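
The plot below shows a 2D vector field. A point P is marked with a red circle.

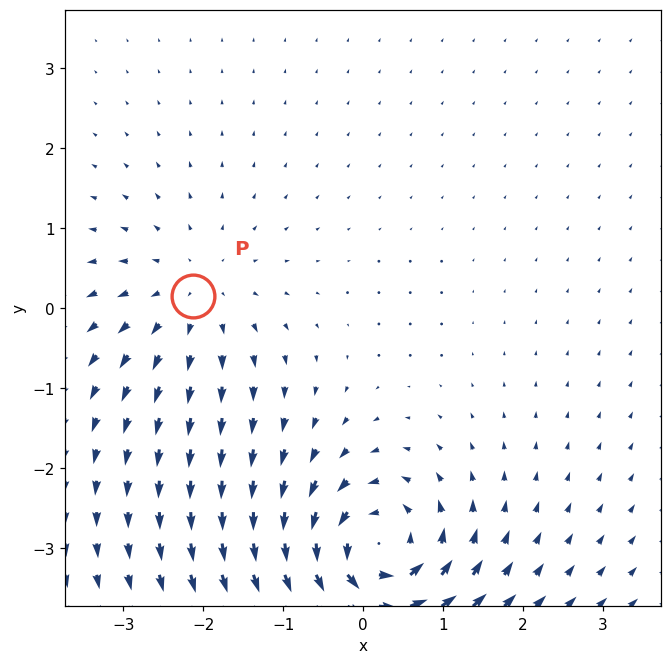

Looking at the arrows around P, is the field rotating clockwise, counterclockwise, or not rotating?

not rotating

Near P at (-2.1, 0.2) the arrows show no circulation. The curl there is ≈0.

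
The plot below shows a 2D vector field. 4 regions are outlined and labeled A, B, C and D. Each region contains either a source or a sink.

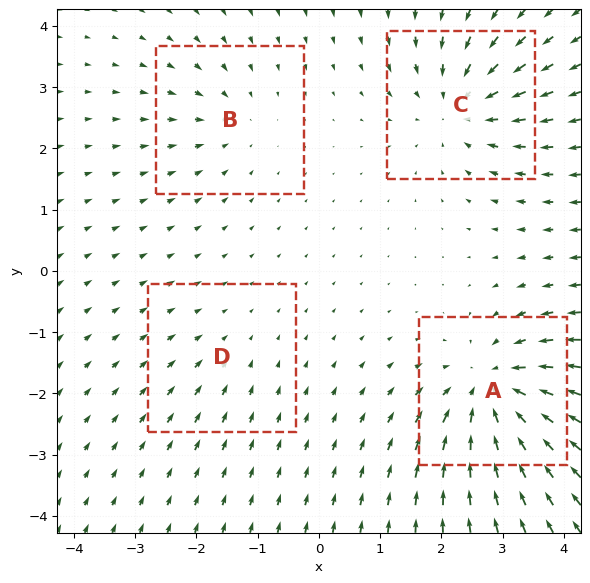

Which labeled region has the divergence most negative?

A

Divergence at each region's feature centre — A: about -8, B: about -3, C: about -6, D: about -2. Region A is most negative.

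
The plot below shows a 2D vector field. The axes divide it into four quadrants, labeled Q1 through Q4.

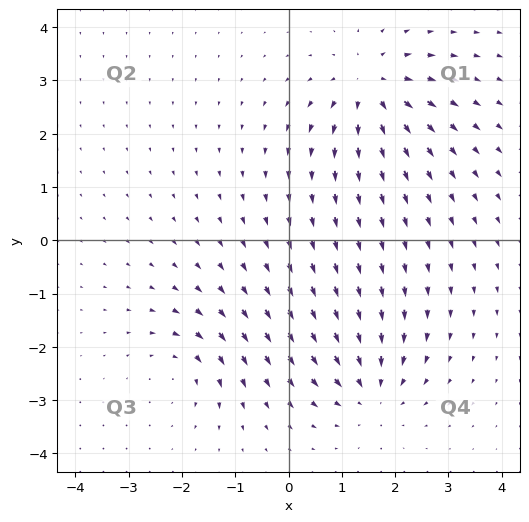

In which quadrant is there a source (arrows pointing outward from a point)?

The source sits at approximately (1.5, 2.9), which lies in quadrant Q1. The divergence there is about +6, positive as expected for a source.

Q1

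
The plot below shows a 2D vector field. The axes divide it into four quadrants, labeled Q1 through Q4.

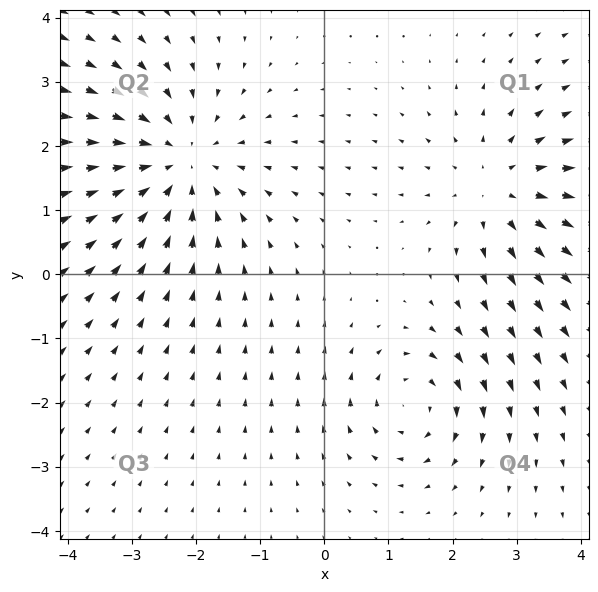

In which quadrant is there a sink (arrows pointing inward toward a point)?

The sink sits at approximately (-2.3, 1.7), which lies in quadrant Q2. The divergence there is about -4, negative as expected for a sink.

Q2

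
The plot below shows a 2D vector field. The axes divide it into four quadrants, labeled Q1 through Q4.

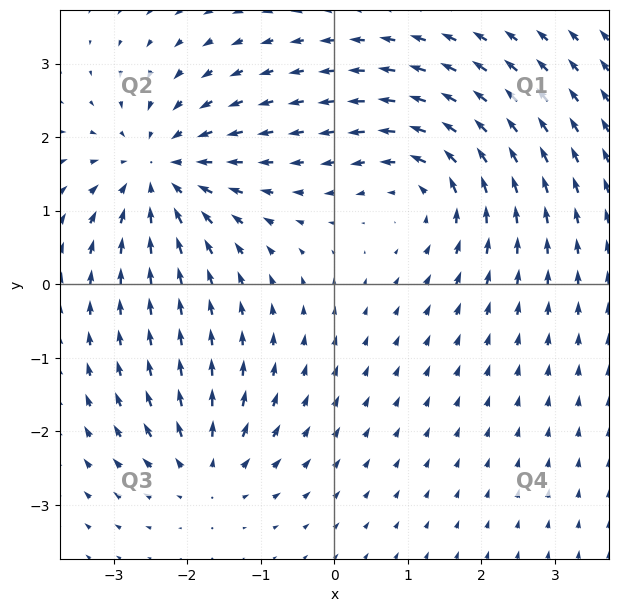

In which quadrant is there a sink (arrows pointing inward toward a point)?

The sink sits at approximately (-2.4, 1.5), which lies in quadrant Q2. The divergence there is about -5, negative as expected for a sink.

Q2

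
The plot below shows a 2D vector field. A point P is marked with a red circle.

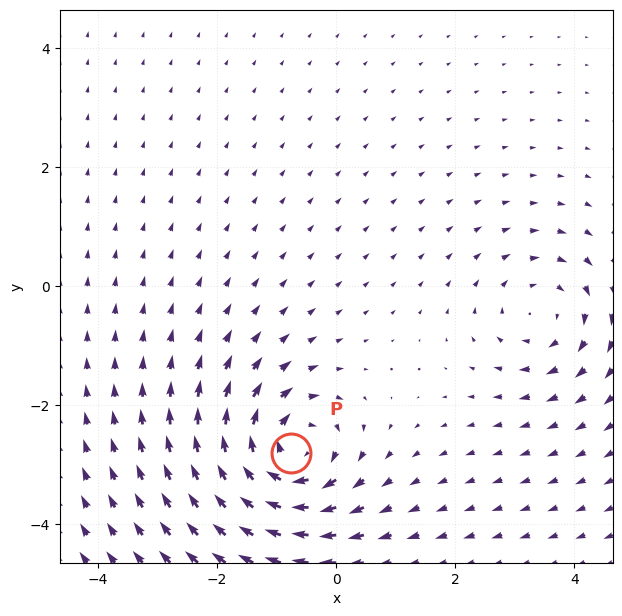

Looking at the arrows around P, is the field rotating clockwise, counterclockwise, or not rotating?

Near P at (-0.8, -2.8) the arrows circulate clockwise. The curl (z-component) there is about -6; negative curl means clockwise rotation.

clockwise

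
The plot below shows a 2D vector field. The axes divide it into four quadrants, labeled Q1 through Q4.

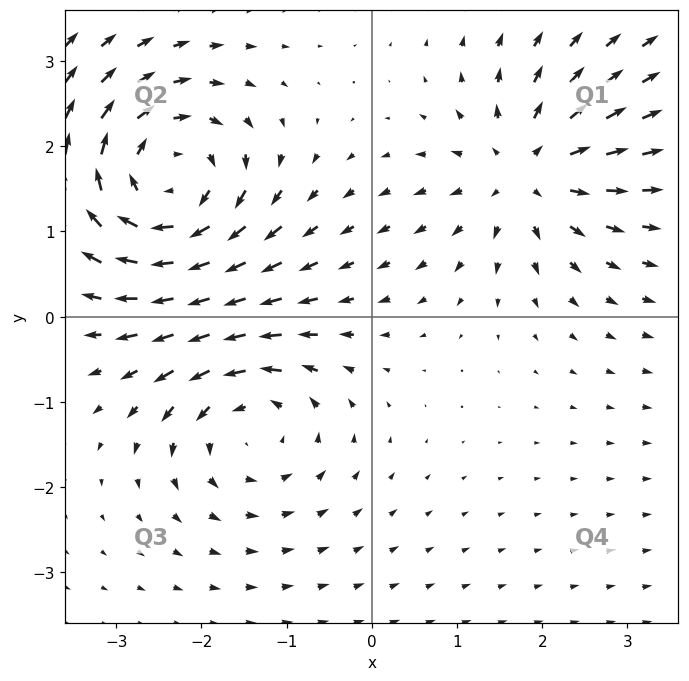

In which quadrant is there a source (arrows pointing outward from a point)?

The source sits at approximately (1.8, 1.7), which lies in quadrant Q1. The divergence there is about +4, positive as expected for a source.

Q1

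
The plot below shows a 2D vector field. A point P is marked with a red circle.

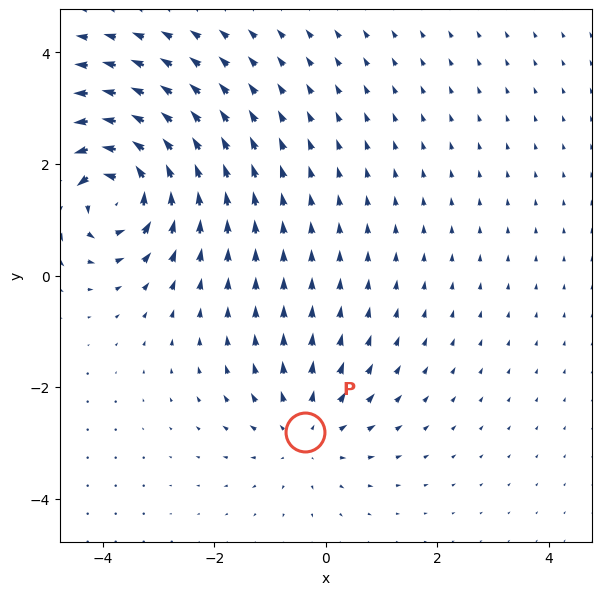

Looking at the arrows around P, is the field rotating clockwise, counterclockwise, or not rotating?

not rotating

Near P at (-0.4, -2.8) the arrows show no circulation. The curl there is ≈0.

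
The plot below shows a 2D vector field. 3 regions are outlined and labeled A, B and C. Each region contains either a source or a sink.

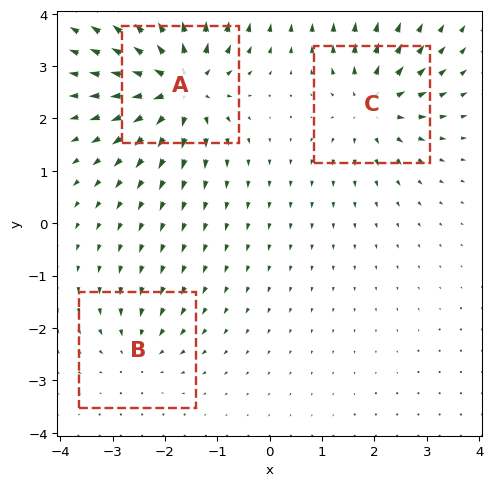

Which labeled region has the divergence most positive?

Divergence at each region's feature centre — A: about +6, B: about -2, C: about +4. Region A is most positive.

A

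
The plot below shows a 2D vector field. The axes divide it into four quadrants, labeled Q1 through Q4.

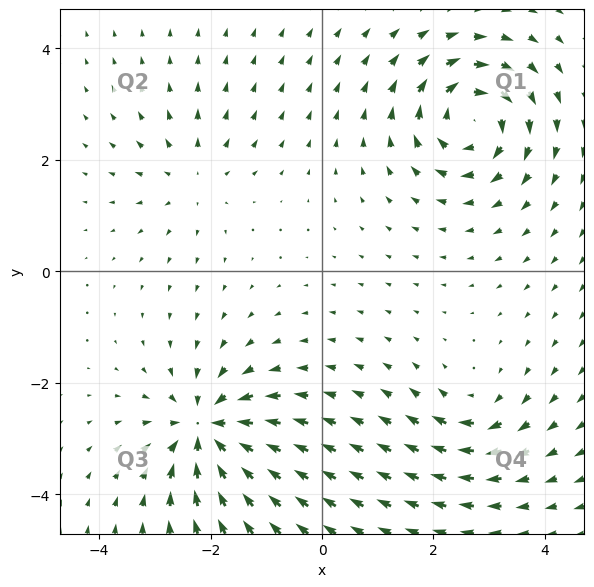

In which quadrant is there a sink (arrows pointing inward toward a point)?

The sink sits at approximately (-2.1, -2.8), which lies in quadrant Q3. The divergence there is about -6, negative as expected for a sink.

Q3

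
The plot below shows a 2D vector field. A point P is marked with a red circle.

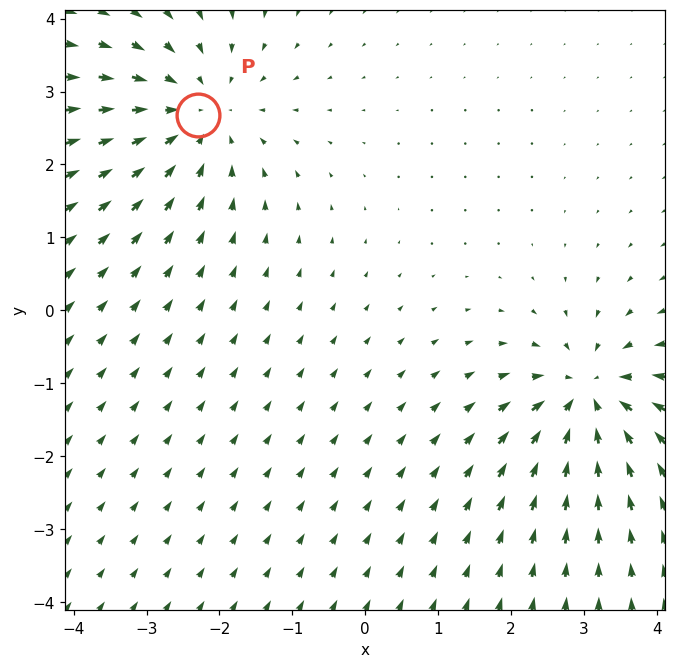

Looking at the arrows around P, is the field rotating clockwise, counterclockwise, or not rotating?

Near P at (-2.3, 2.7) the arrows show no circulation. The curl there is ≈0.

not rotating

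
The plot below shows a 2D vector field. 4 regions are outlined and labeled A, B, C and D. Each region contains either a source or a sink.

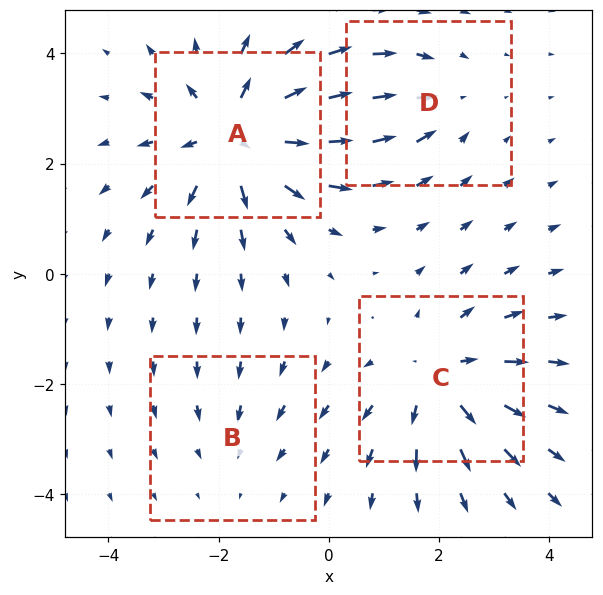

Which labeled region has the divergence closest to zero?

Divergence at each region's feature centre — A: about +6, B: about -2, C: about +4, D: about -3. Region B is closest to zero.

B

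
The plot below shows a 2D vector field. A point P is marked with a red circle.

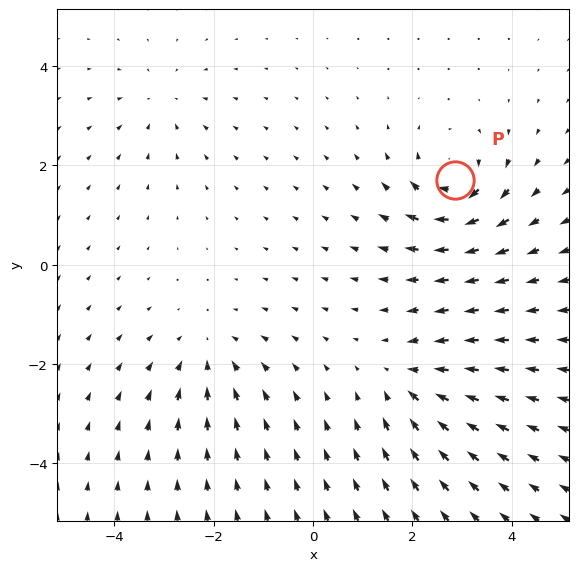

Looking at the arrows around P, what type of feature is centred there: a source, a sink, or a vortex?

At P (2.9, 1.7) the arrows circulate clockwise. Divergence ≈0, curl about -7 — near-zero divergence with nonzero curl is a vortex.

vortex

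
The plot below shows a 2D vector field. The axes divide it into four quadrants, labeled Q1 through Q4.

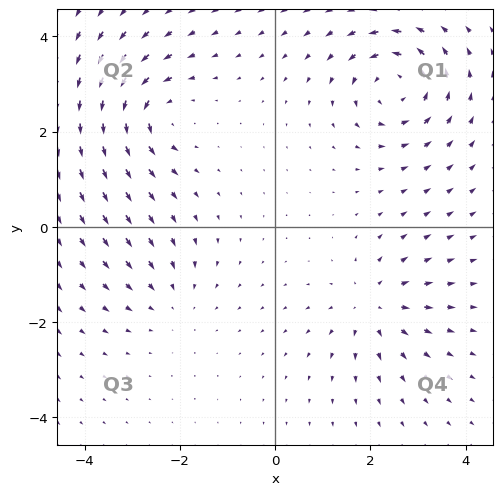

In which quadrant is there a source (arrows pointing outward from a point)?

The source sits at approximately (2.1, -1.7), which lies in quadrant Q4. The divergence there is about +4, positive as expected for a source.

Q4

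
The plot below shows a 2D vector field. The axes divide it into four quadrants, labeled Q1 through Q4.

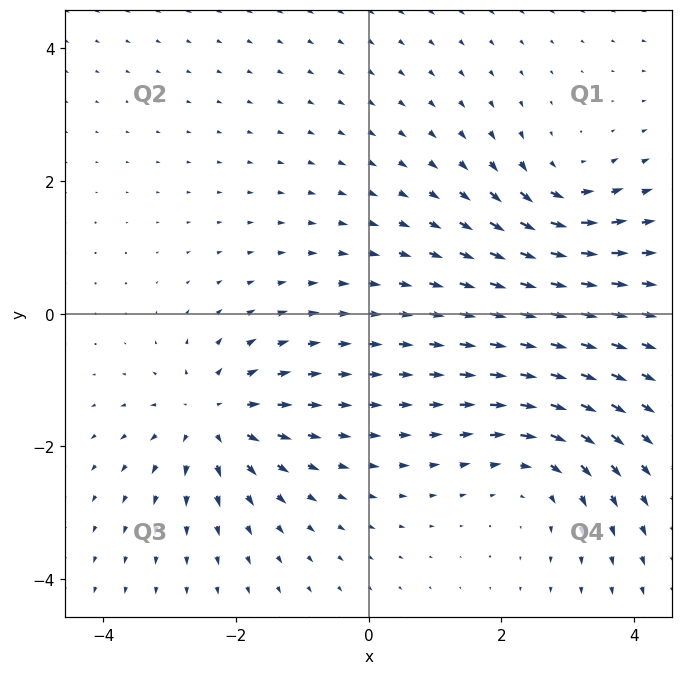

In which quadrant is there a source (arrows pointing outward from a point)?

Q3

The source sits at approximately (-2.3, -1.6), which lies in quadrant Q3. The divergence there is about +5, positive as expected for a source.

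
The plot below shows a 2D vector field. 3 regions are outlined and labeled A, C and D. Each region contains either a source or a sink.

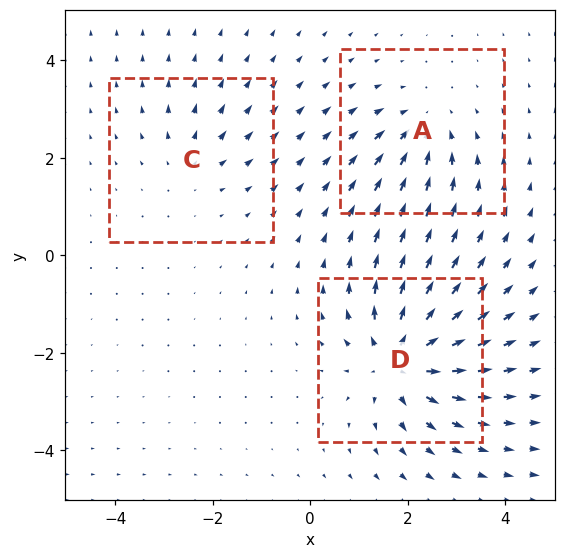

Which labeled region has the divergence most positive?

Divergence at each region's feature centre — A: about -3, C: about +2, D: about +6. Region D is most positive.

D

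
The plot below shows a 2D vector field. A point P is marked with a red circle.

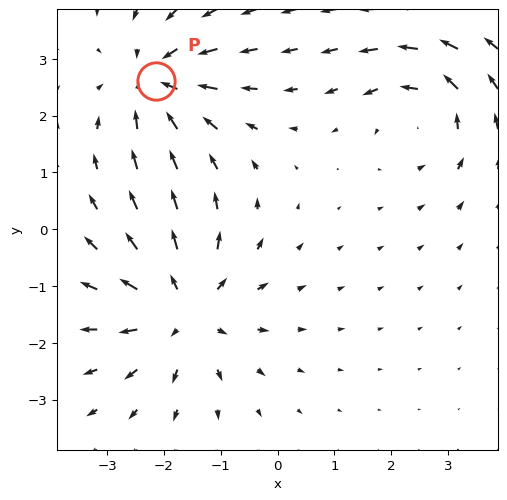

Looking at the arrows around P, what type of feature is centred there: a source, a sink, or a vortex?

At P (-2.1, 2.6) the arrows converge inward. Divergence about -4, curl ≈0 — negative divergence with near-zero curl is a sink.

sink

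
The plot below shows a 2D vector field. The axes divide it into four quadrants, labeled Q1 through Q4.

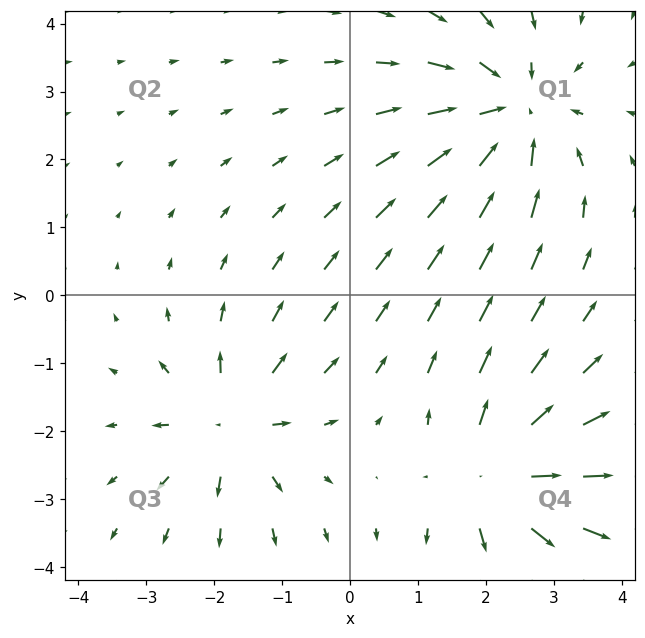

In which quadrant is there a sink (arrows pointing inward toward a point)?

The sink sits at approximately (2.4, 2.7), which lies in quadrant Q1. The divergence there is about -4, negative as expected for a sink.

Q1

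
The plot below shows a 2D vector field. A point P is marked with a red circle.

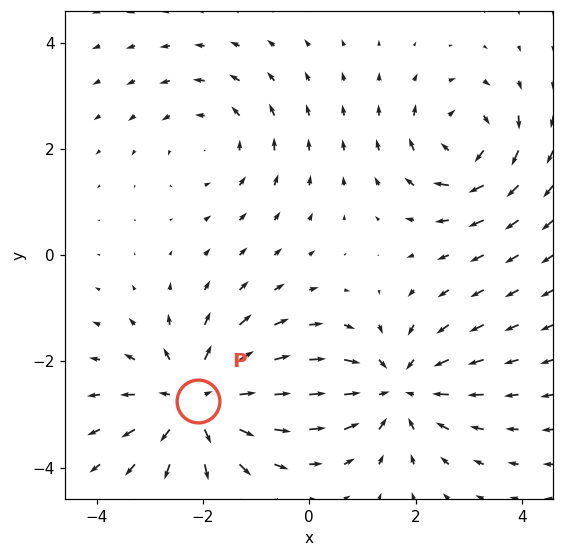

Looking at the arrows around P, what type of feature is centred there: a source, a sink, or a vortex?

source

At P (-2.1, -2.8) the arrows spread outward. Divergence about +5, curl ≈0 — positive divergence with near-zero curl is a source.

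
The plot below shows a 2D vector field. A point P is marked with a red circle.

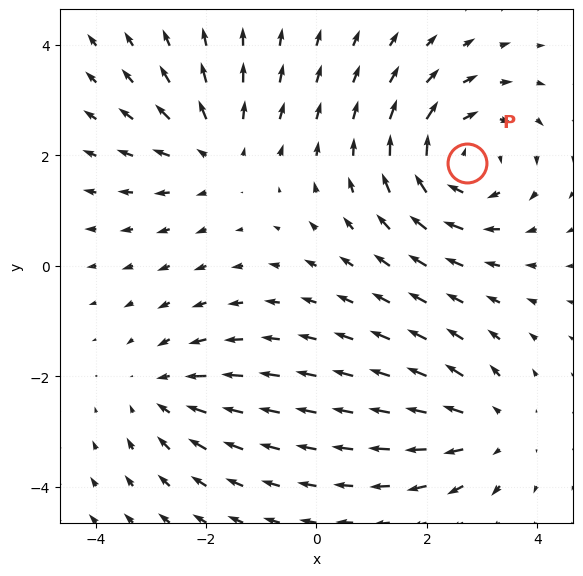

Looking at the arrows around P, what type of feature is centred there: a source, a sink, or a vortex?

At P (2.7, 1.9) the arrows circulate clockwise. Divergence ≈0, curl about -4 — near-zero divergence with nonzero curl is a vortex.

vortex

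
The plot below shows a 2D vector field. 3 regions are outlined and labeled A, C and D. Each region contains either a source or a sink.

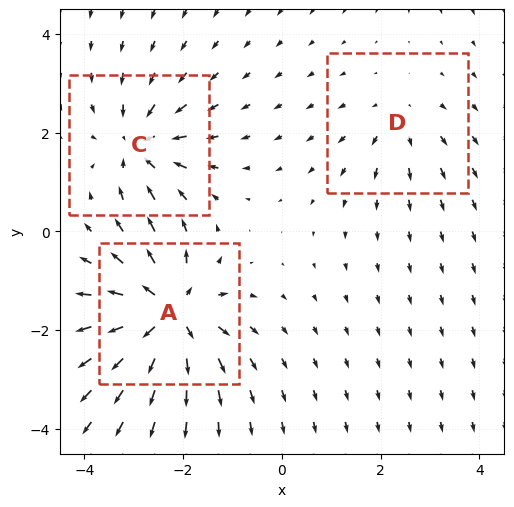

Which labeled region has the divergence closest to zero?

D

Divergence at each region's feature centre — A: about +6, C: about -4, D: about +2. Region D is closest to zero.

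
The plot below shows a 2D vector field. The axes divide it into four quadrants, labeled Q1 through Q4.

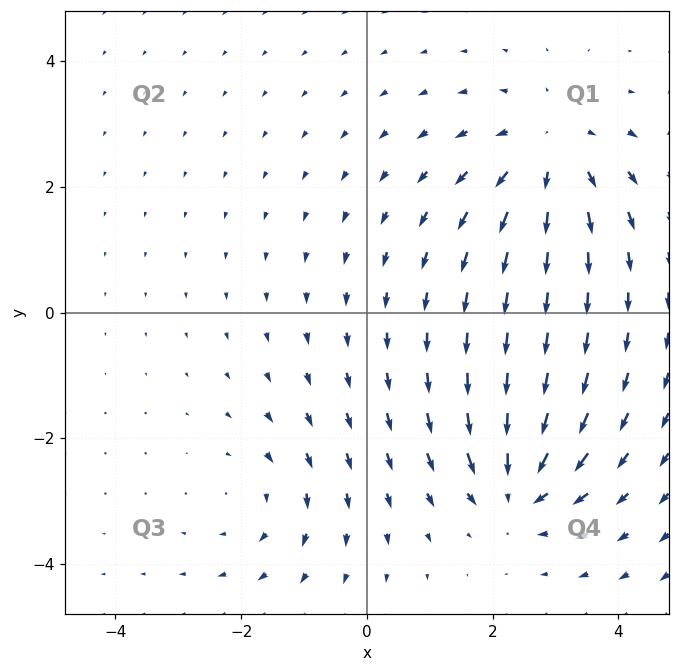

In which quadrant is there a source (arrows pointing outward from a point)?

Q1

The source sits at approximately (2.9, 2.6), which lies in quadrant Q1. The divergence there is about +4, positive as expected for a source.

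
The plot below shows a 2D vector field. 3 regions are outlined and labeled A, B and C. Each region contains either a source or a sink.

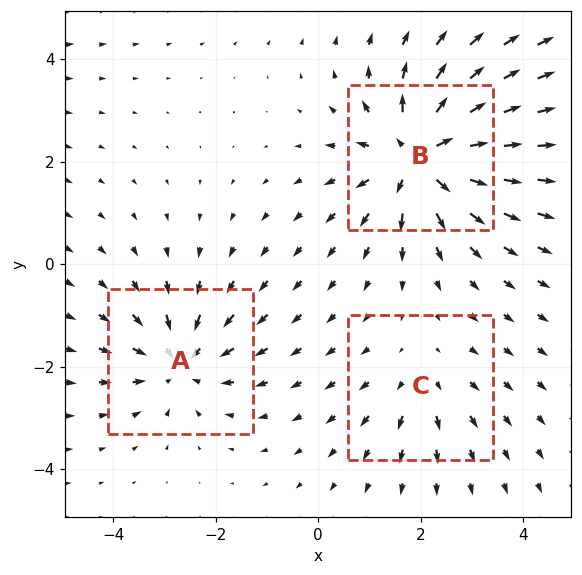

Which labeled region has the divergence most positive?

Divergence at each region's feature centre — A: about -4, B: about +5, C: about +2. Region B is most positive.

B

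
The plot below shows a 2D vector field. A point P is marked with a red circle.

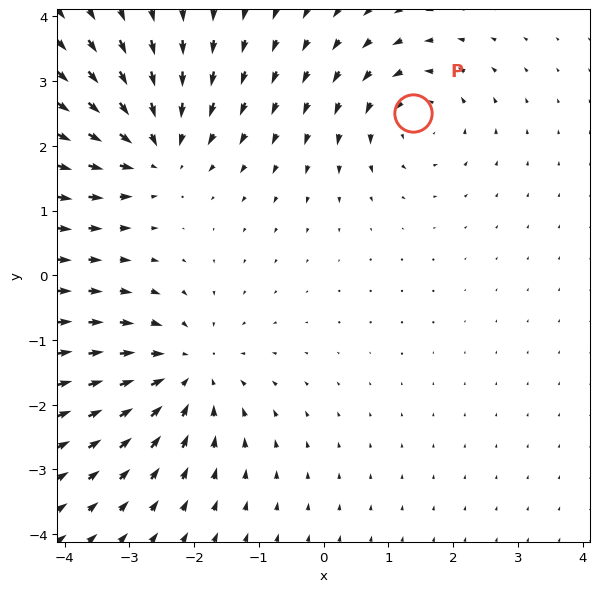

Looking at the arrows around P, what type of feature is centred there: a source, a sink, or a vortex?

At P (1.4, 2.5) the arrows circulate counterclockwise. Divergence ≈0, curl about +4 — near-zero divergence with nonzero curl is a vortex.

vortex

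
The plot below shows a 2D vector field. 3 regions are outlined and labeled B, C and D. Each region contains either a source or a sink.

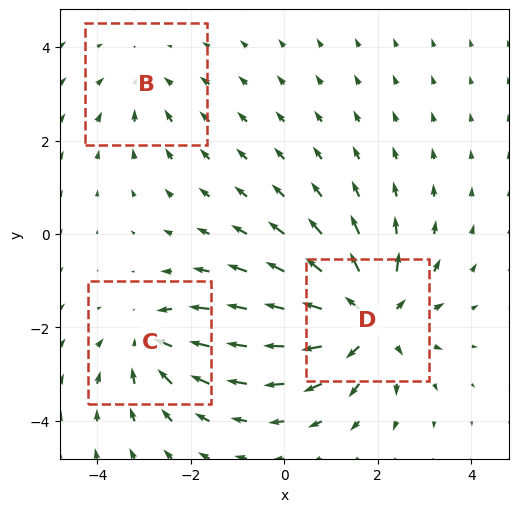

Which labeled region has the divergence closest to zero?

Divergence at each region's feature centre — B: about -2, C: about -3, D: about +4. Region B is closest to zero.

B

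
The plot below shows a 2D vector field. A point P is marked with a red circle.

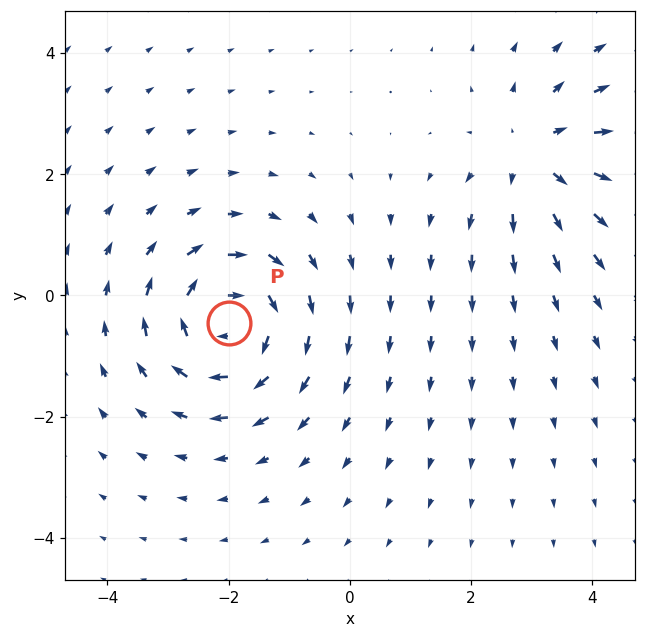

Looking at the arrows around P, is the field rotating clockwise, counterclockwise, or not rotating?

clockwise

Near P at (-2.0, -0.4) the arrows circulate clockwise. The curl (z-component) there is about -6; negative curl means clockwise rotation.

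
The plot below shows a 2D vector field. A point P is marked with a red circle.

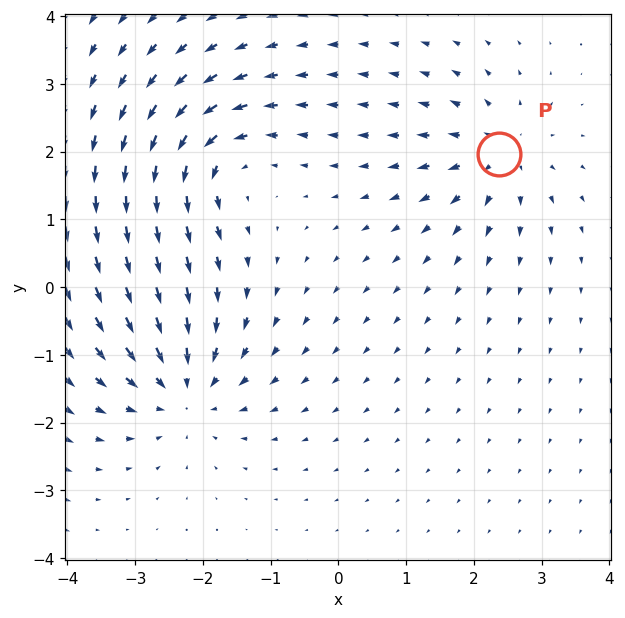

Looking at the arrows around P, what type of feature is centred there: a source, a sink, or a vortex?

At P (2.4, 2.0) the arrows spread outward. Divergence about +5, curl ≈0 — positive divergence with near-zero curl is a source.

source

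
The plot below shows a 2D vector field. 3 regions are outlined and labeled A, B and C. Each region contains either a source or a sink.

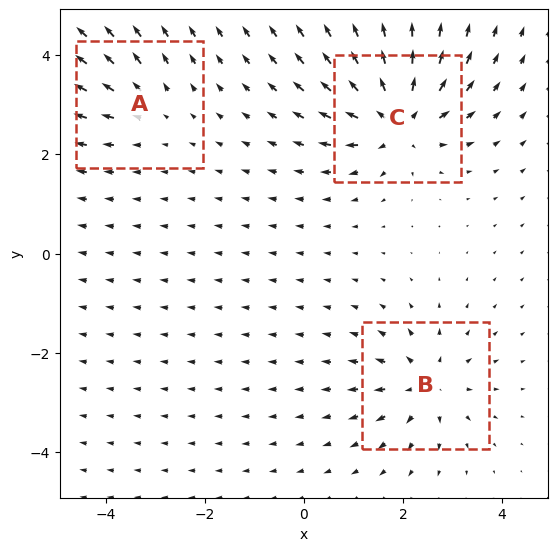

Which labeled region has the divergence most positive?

Divergence at each region's feature centre — A: about +3, B: about +4, C: about +7. Region C is most positive.

C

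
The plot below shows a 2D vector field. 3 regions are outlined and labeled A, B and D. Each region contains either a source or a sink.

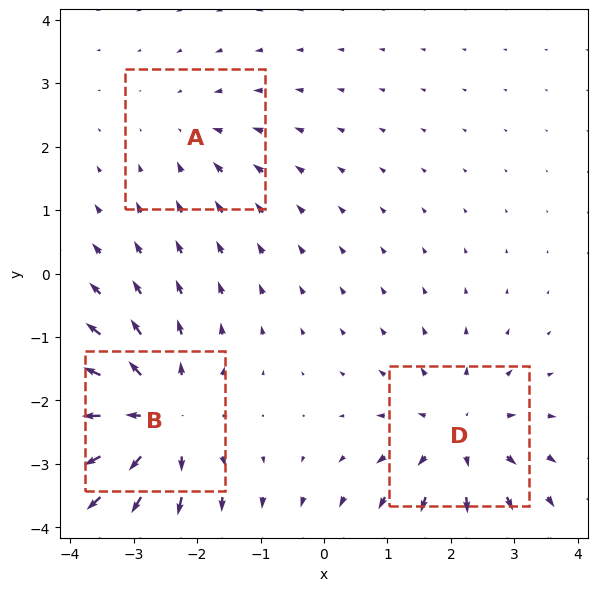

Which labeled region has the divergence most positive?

Divergence at each region's feature centre — A: about -2, B: about +5, D: about +3. Region B is most positive.

B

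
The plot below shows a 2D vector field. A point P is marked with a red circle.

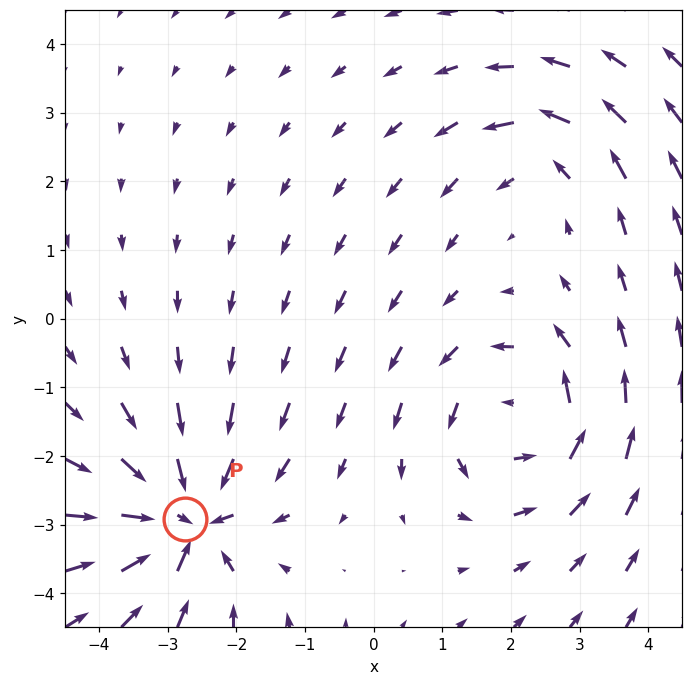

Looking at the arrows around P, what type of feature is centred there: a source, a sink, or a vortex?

sink

At P (-2.8, -2.9) the arrows converge inward. Divergence about -6, curl ≈0 — negative divergence with near-zero curl is a sink.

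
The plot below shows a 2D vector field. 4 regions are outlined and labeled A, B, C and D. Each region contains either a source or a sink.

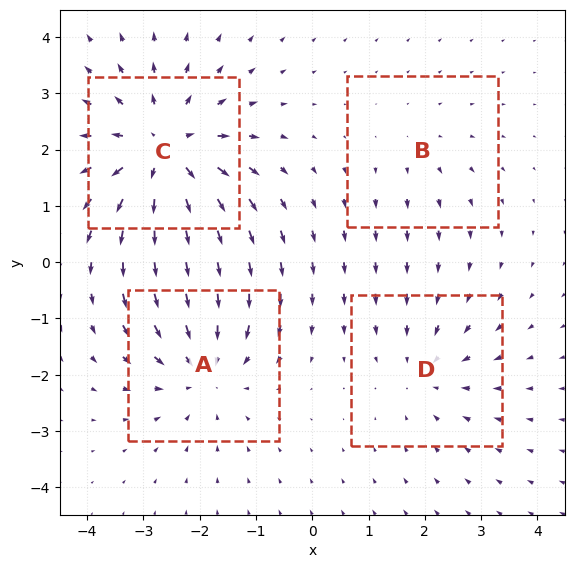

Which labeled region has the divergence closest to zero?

Divergence at each region's feature centre — A: about -4, B: about +2, C: about +6, D: about -3. Region B is closest to zero.

B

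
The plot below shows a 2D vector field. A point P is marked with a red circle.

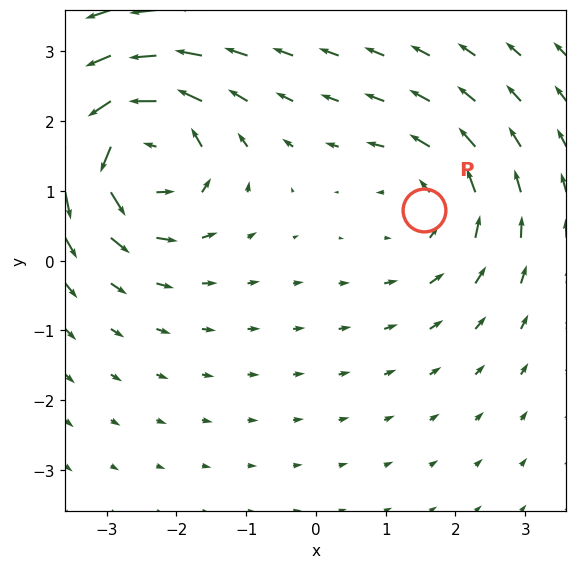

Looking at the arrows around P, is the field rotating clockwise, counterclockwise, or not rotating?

counterclockwise

Near P at (1.5, 0.7) the arrows circulate counterclockwise. The curl (z-component) there is about +3; positive curl means counterclockwise rotation.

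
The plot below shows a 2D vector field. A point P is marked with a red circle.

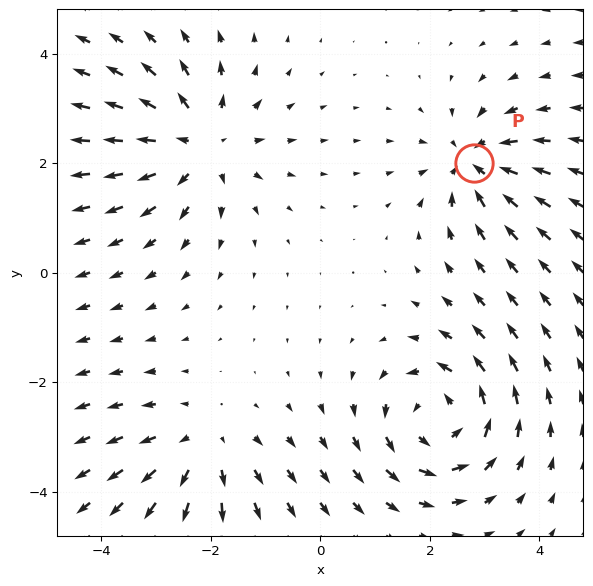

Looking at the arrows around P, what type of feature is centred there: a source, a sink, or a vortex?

sink

At P (2.8, 2.0) the arrows converge inward. Divergence about -4, curl ≈0 — negative divergence with near-zero curl is a sink.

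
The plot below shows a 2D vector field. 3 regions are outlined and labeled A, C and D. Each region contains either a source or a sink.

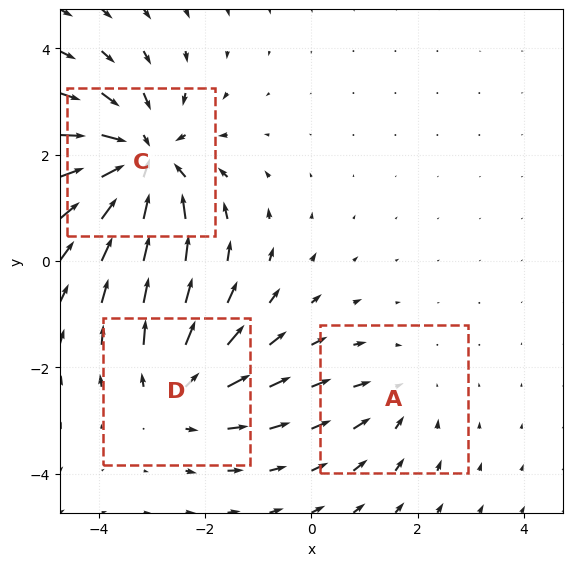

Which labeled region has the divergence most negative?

C

Divergence at each region's feature centre — A: about -2, C: about -5, D: about +3. Region C is most negative.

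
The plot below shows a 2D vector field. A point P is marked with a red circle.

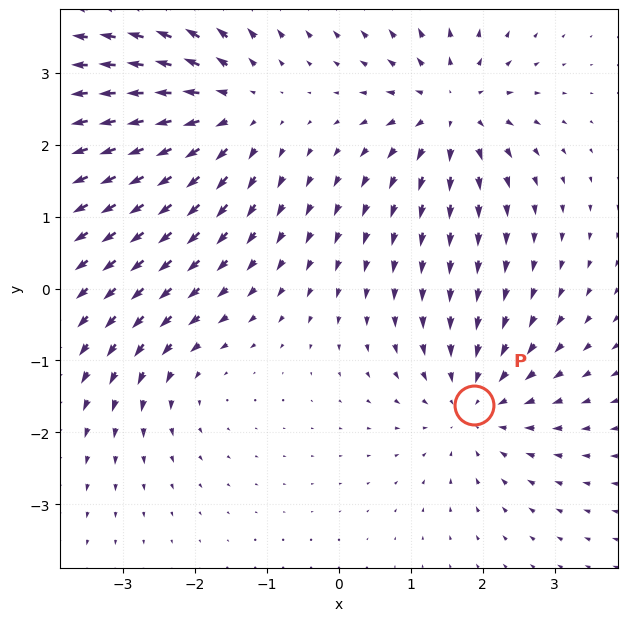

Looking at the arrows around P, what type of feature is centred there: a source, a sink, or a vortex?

At P (1.9, -1.6) the arrows converge inward. Divergence about -4, curl ≈0 — negative divergence with near-zero curl is a sink.

sink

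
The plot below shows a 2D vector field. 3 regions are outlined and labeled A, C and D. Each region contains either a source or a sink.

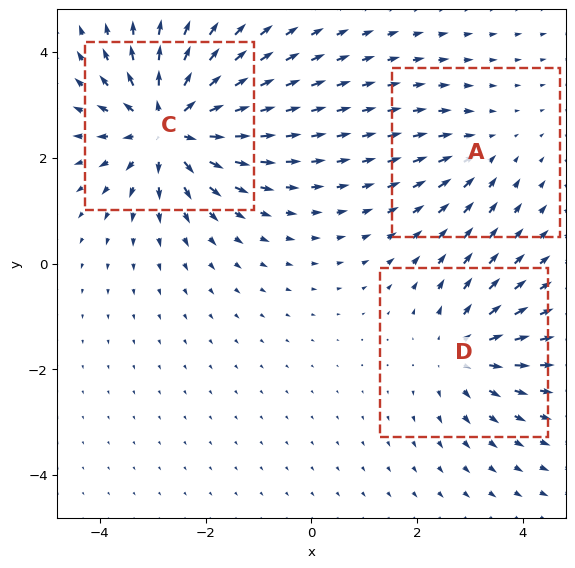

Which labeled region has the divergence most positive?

Divergence at each region's feature centre — A: about -2, C: about +6, D: about +3. Region C is most positive.

C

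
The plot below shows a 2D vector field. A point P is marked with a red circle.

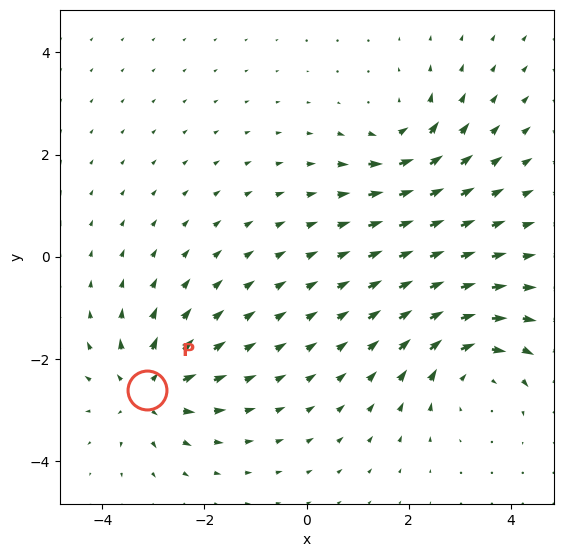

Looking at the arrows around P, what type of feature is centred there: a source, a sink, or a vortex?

At P (-3.1, -2.6) the arrows spread outward. Divergence about +4, curl ≈0 — positive divergence with near-zero curl is a source.

source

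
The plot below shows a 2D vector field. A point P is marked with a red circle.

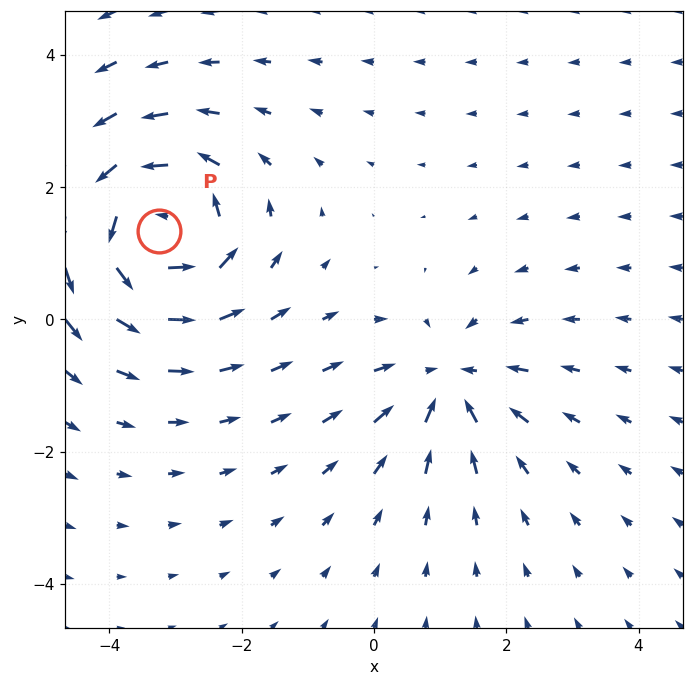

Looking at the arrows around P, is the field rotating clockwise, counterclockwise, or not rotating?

Near P at (-3.2, 1.3) the arrows circulate counterclockwise. The curl (z-component) there is about +5; positive curl means counterclockwise rotation.

counterclockwise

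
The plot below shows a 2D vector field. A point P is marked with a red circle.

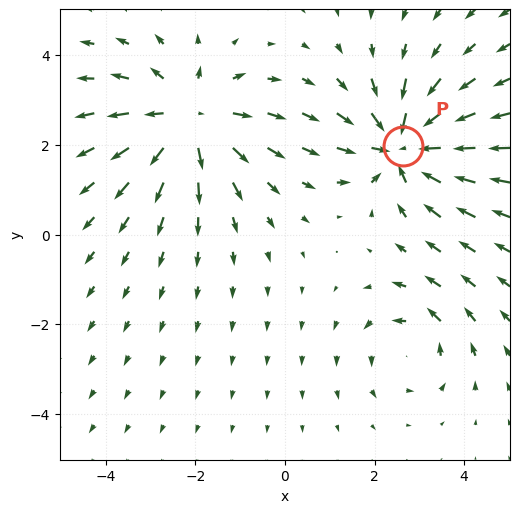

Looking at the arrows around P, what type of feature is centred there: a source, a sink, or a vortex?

At P (2.6, 2.0) the arrows converge inward. Divergence about -5, curl ≈0 — negative divergence with near-zero curl is a sink.

sink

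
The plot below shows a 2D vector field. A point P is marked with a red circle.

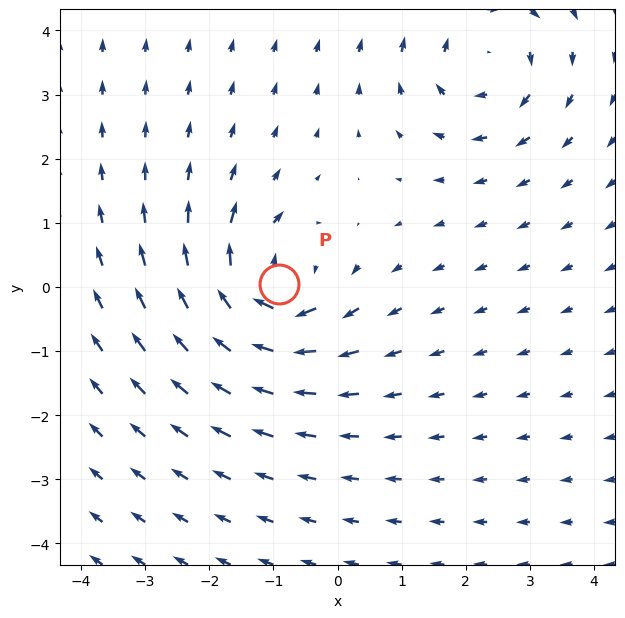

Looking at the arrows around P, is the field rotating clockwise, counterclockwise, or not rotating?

clockwise

Near P at (-0.9, 0.1) the arrows circulate clockwise. The curl (z-component) there is about -7; negative curl means clockwise rotation.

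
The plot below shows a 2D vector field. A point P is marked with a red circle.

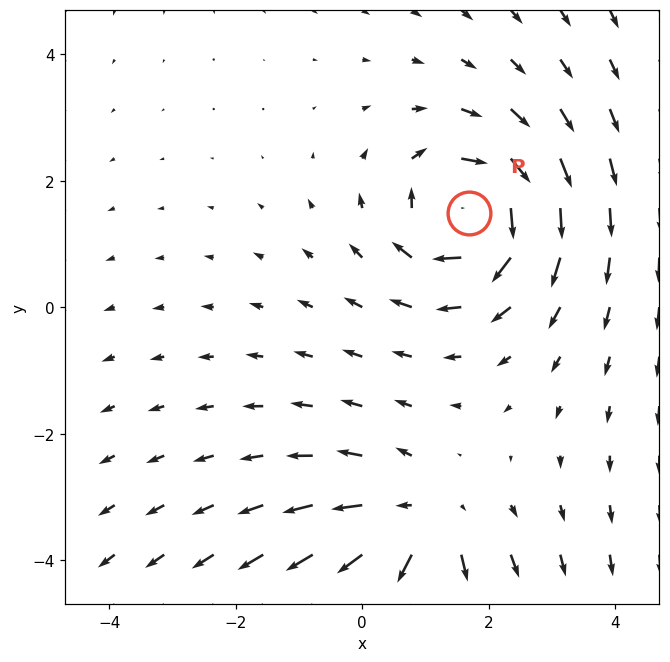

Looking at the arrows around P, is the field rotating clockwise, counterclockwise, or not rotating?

clockwise

Near P at (1.7, 1.5) the arrows circulate clockwise. The curl (z-component) there is about -5; negative curl means clockwise rotation.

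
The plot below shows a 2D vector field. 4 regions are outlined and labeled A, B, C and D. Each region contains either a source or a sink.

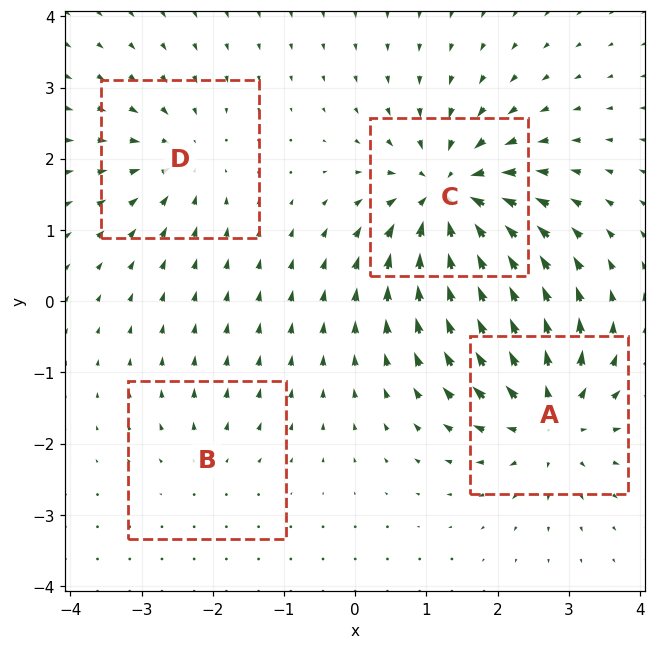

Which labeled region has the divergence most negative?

Divergence at each region's feature centre — A: about +7, B: about +3, C: about -8, D: about -4. Region C is most negative.

C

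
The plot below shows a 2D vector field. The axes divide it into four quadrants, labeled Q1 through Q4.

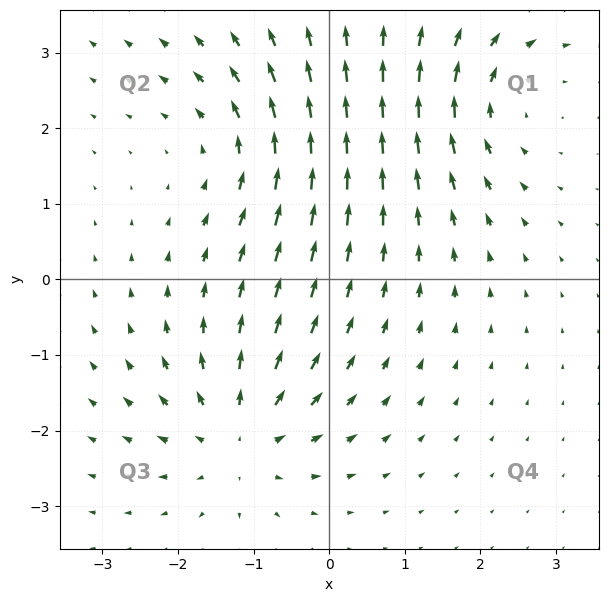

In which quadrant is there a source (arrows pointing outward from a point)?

The source sits at approximately (-1.2, -2.1), which lies in quadrant Q3. The divergence there is about +5, positive as expected for a source.

Q3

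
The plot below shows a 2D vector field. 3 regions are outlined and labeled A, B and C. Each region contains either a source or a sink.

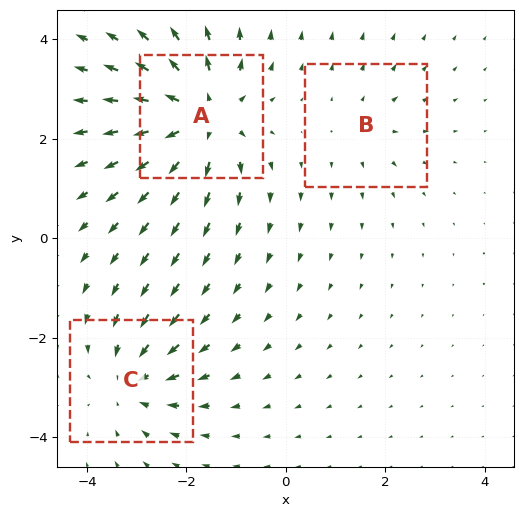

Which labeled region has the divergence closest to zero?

B

Divergence at each region's feature centre — A: about +5, B: about +2, C: about -3. Region B is closest to zero.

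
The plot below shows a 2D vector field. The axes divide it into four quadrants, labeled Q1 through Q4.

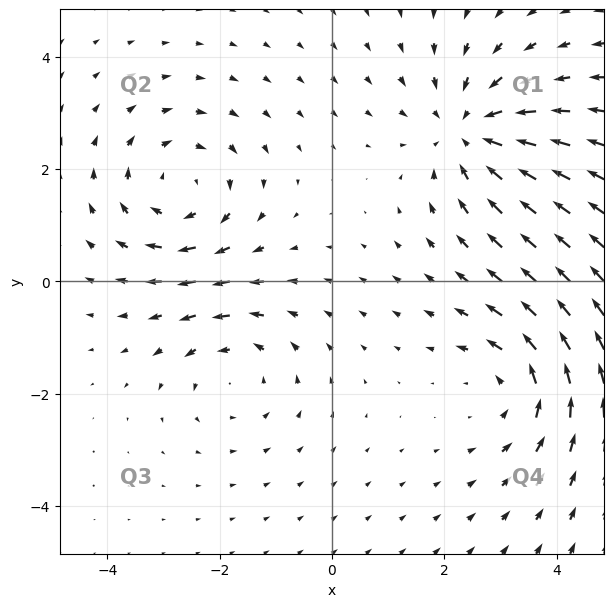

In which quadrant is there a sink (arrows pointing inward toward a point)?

Q1

The sink sits at approximately (2.5, 2.7), which lies in quadrant Q1. The divergence there is about -4, negative as expected for a sink.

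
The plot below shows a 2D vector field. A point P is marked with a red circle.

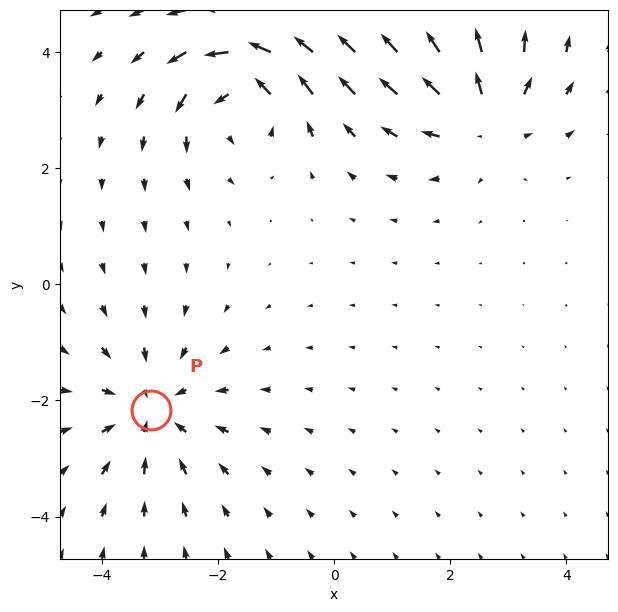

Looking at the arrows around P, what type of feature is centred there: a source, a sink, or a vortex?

At P (-3.1, -2.2) the arrows converge inward. Divergence about -4, curl ≈0 — negative divergence with near-zero curl is a sink.

sink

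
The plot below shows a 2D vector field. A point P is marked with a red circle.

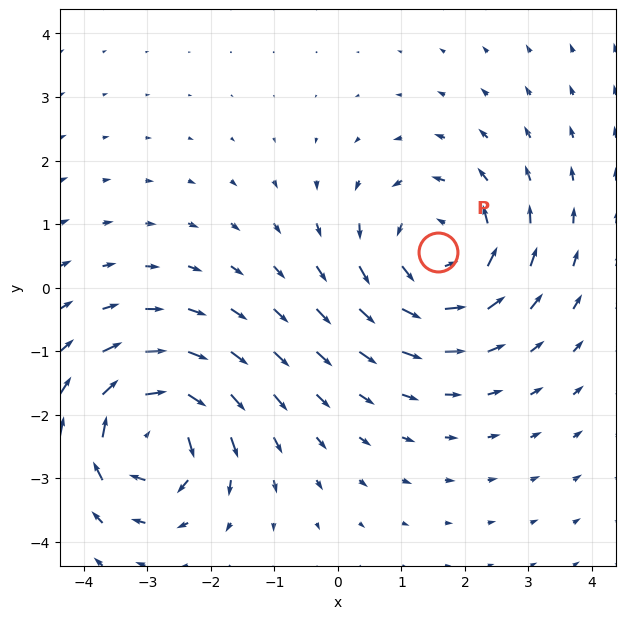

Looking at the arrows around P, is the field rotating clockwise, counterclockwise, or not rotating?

counterclockwise

Near P at (1.6, 0.6) the arrows circulate counterclockwise. The curl (z-component) there is about +4; positive curl means counterclockwise rotation.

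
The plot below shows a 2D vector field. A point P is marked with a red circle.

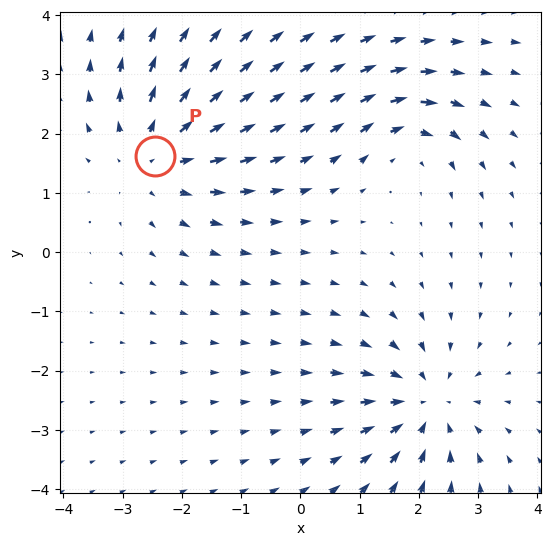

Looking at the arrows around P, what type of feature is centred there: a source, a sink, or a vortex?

At P (-2.5, 1.6) the arrows spread outward. Divergence about +4, curl ≈0 — positive divergence with near-zero curl is a source.

source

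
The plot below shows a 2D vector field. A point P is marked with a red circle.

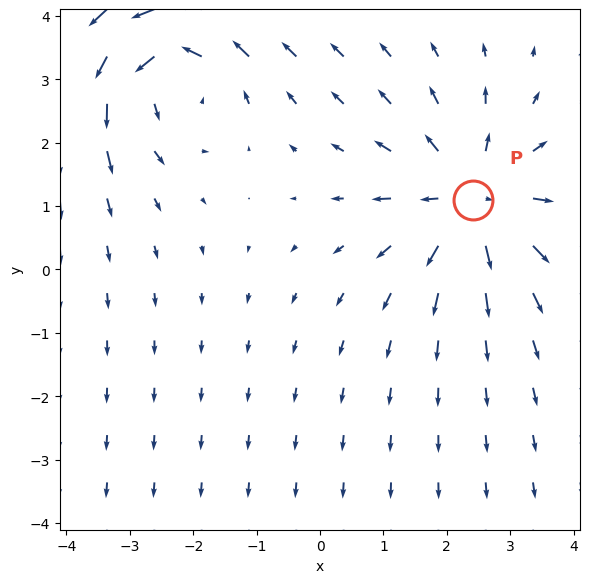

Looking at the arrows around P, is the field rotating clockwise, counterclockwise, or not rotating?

not rotating

Near P at (2.4, 1.1) the arrows show no circulation. The curl there is ≈0.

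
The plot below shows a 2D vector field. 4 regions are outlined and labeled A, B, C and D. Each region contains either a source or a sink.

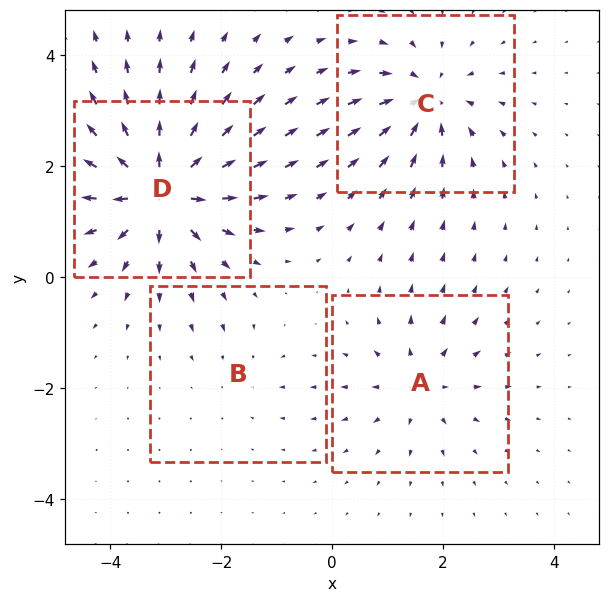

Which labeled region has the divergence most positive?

Divergence at each region's feature centre — A: about +4, B: about -2, C: about -6, D: about +9. Region D is most positive.

D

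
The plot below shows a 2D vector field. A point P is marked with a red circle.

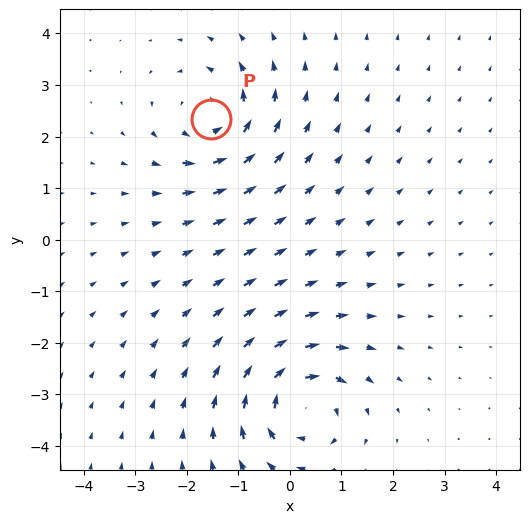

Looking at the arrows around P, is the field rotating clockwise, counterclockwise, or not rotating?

Near P at (-1.5, 2.3) the arrows circulate counterclockwise. The curl (z-component) there is about +5; positive curl means counterclockwise rotation.

counterclockwise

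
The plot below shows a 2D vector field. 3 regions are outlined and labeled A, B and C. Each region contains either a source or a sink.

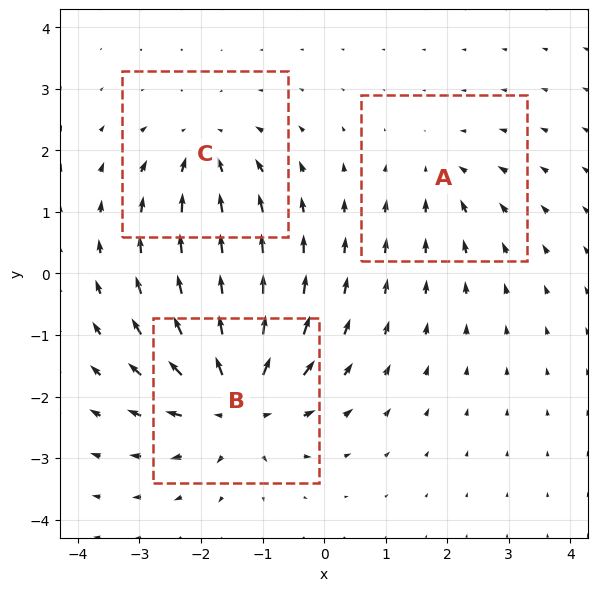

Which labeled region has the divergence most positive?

B

Divergence at each region's feature centre — A: about -2, B: about +6, C: about -3. Region B is most positive.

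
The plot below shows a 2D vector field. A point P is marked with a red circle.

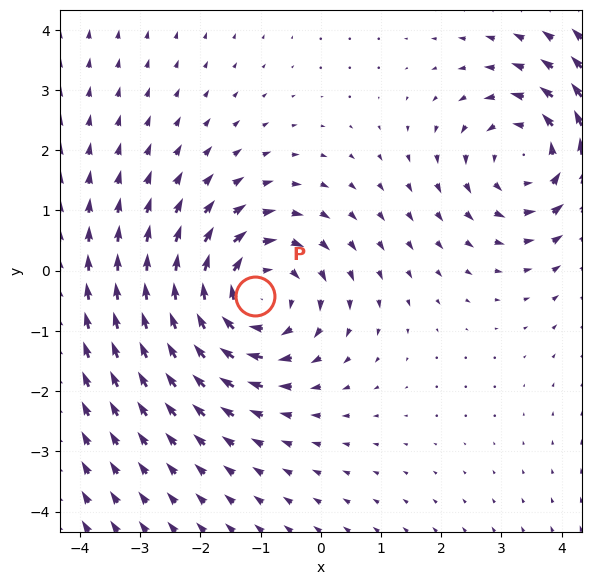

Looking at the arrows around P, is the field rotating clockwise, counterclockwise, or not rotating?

Near P at (-1.1, -0.4) the arrows circulate clockwise. The curl (z-component) there is about -3; negative curl means clockwise rotation.

clockwise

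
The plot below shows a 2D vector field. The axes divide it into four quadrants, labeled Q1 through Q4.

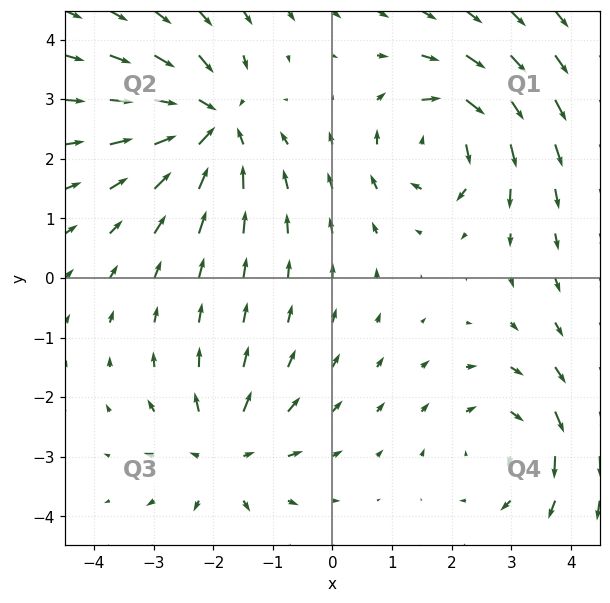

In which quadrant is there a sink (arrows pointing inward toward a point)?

The sink sits at approximately (-2.0, 2.6), which lies in quadrant Q2. The divergence there is about -4, negative as expected for a sink.

Q2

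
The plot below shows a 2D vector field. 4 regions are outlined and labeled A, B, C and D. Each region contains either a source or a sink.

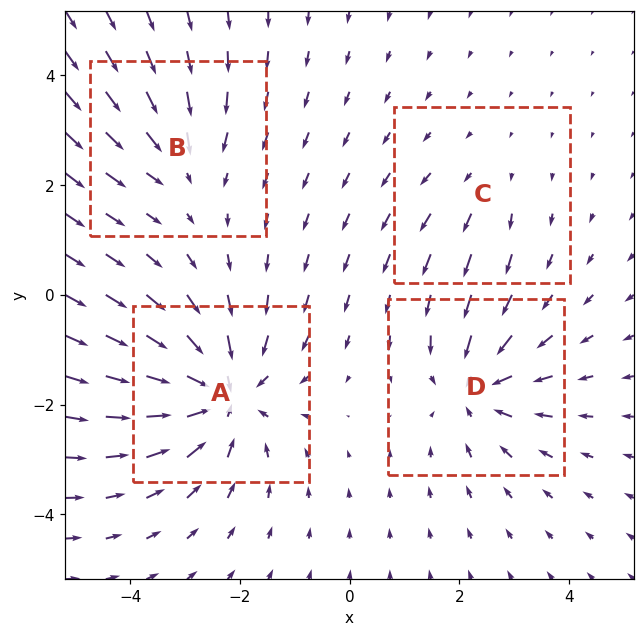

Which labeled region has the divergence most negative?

A

Divergence at each region's feature centre — A: about -6, B: about -3, C: about +2, D: about -5. Region A is most negative.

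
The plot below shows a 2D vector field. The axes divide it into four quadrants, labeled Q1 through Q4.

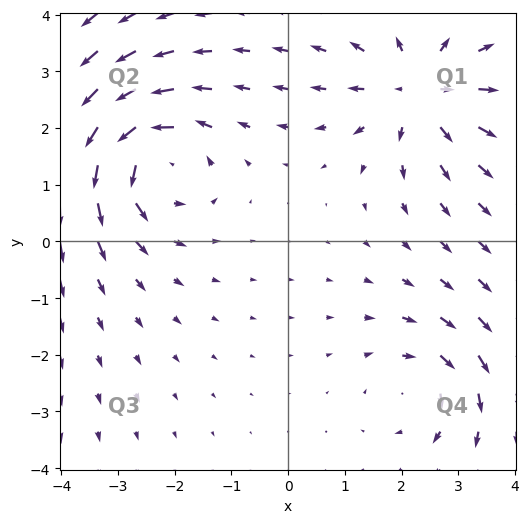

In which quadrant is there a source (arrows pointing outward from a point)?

Q1

The source sits at approximately (2.3, 2.7), which lies in quadrant Q1. The divergence there is about +4, positive as expected for a source.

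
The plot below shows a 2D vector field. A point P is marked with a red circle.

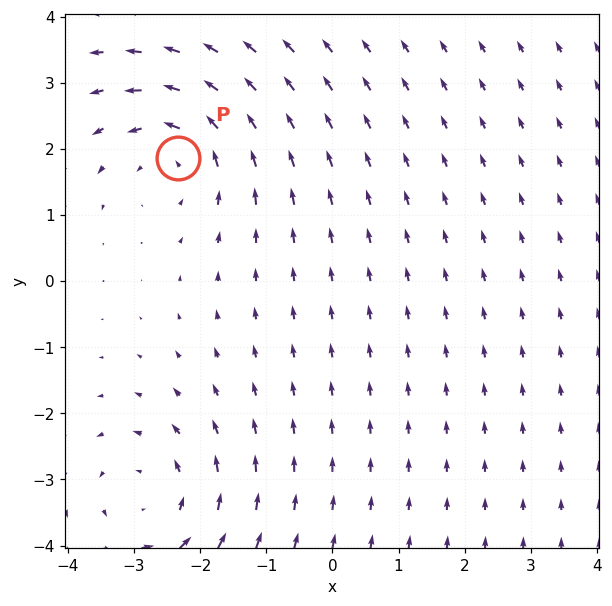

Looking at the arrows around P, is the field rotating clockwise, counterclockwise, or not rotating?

Near P at (-2.3, 1.9) the arrows circulate counterclockwise. The curl (z-component) there is about +2; positive curl means counterclockwise rotation.

counterclockwise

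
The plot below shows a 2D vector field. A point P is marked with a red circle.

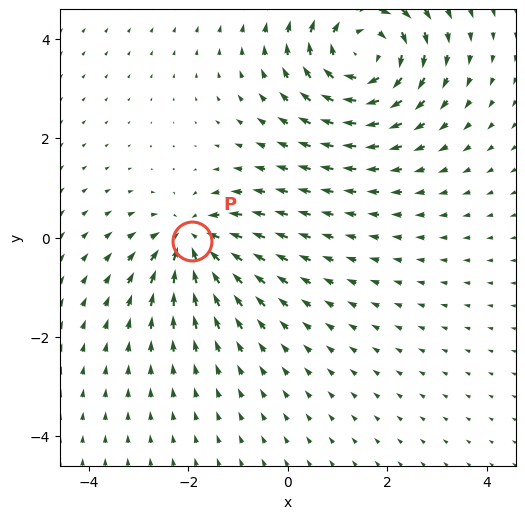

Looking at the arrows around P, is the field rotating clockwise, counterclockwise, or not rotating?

Near P at (-1.9, -0.1) the arrows show no circulation. The curl there is ≈0.

not rotating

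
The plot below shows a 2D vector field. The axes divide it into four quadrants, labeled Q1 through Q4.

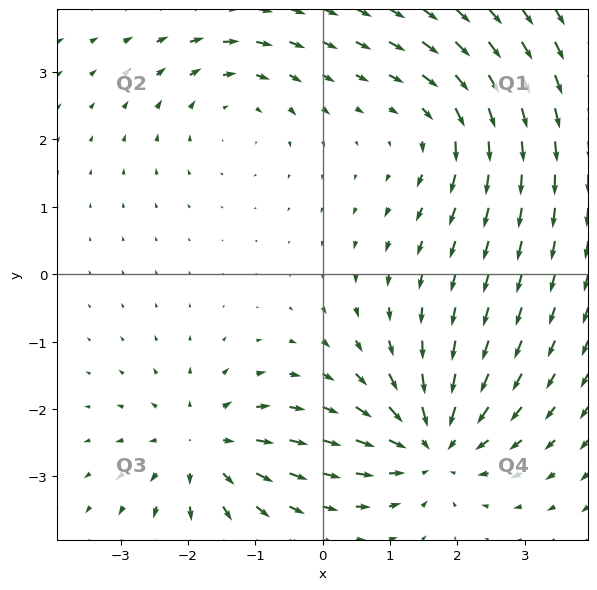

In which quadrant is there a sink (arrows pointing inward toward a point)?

The sink sits at approximately (1.6, -2.5), which lies in quadrant Q4. The divergence there is about -5, negative as expected for a sink.

Q4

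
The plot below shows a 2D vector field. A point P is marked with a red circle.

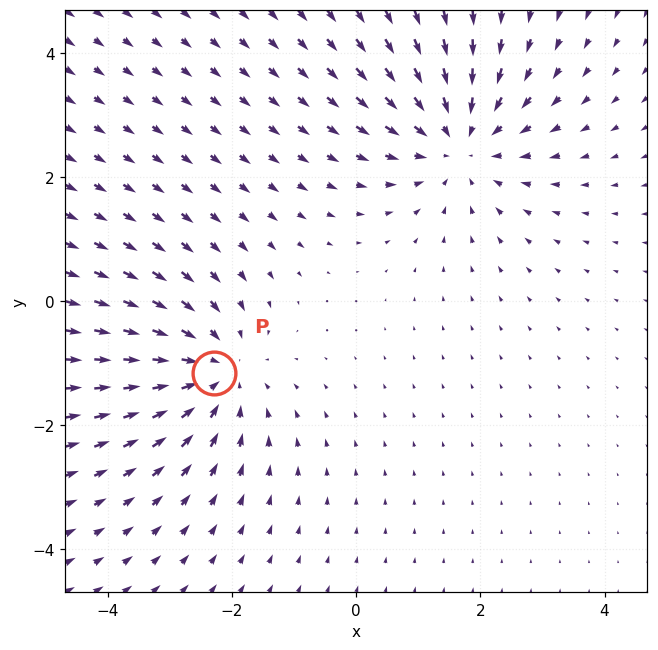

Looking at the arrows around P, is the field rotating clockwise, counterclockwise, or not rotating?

Near P at (-2.3, -1.2) the arrows show no circulation. The curl there is ≈0.

not rotating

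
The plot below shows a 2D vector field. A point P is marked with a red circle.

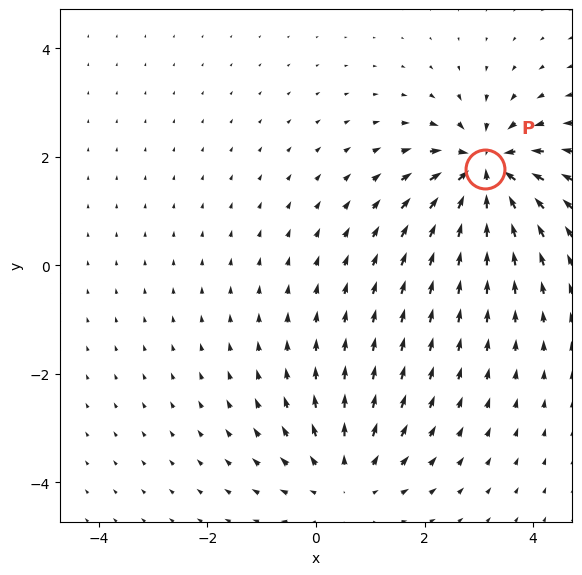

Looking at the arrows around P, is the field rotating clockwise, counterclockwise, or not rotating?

not rotating

Near P at (3.1, 1.8) the arrows show no circulation. The curl there is ≈0.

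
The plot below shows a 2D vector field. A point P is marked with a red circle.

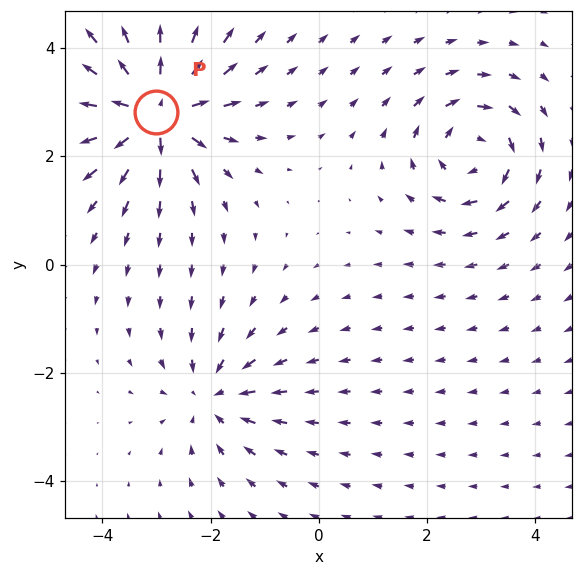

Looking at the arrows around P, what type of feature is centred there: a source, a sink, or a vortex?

source

At P (-3.0, 2.8) the arrows spread outward. Divergence about +7, curl ≈0 — positive divergence with near-zero curl is a source.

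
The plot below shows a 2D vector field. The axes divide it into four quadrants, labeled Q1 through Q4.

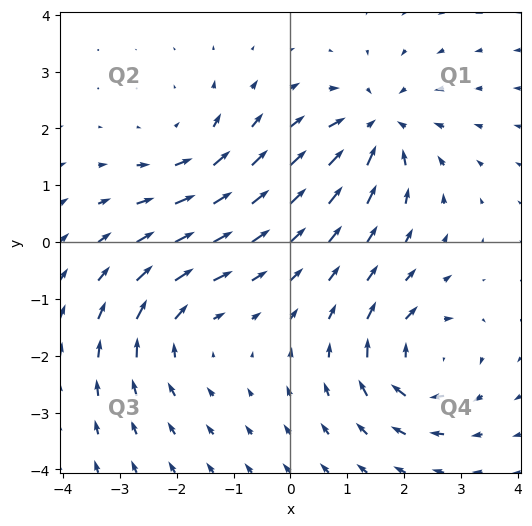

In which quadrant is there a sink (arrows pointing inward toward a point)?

The sink sits at approximately (1.5, 2.0), which lies in quadrant Q1. The divergence there is about -6, negative as expected for a sink.

Q1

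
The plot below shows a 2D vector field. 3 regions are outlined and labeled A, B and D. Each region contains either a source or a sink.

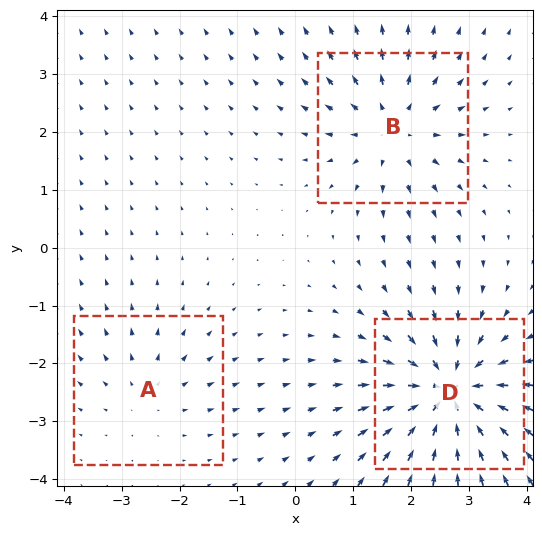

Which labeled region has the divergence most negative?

Divergence at each region's feature centre — A: about +2, B: about +4, D: about -6. Region D is most negative.

D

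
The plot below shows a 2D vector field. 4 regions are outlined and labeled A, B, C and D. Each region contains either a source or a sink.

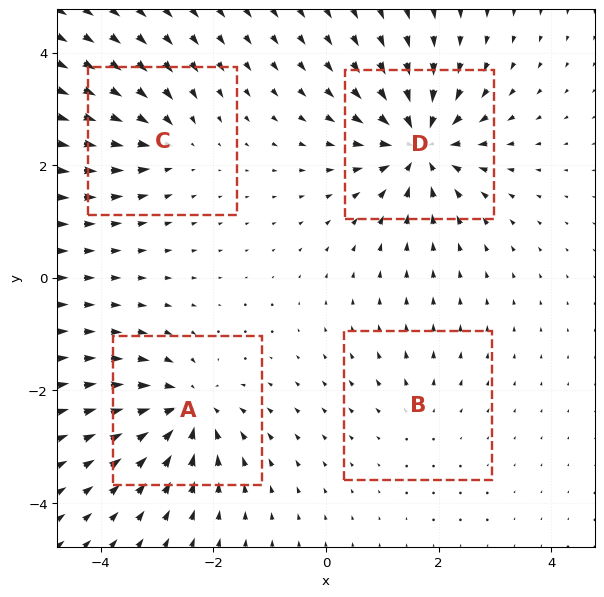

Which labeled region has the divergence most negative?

Divergence at each region's feature centre — A: about -7, B: about +2, C: about -4, D: about -8. Region D is most negative.

D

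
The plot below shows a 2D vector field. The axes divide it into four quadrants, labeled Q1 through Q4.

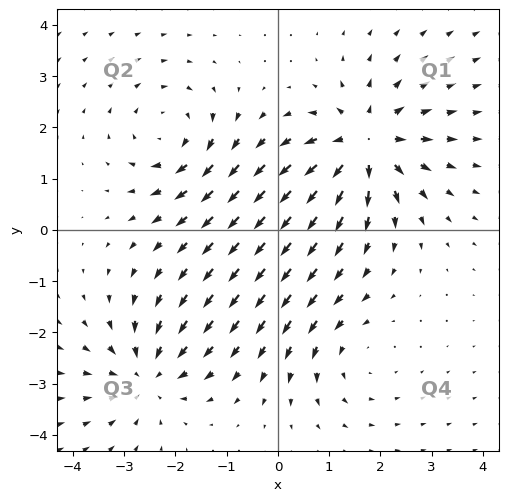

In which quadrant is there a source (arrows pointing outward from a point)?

The source sits at approximately (1.7, 1.7), which lies in quadrant Q1. The divergence there is about +6, positive as expected for a source.

Q1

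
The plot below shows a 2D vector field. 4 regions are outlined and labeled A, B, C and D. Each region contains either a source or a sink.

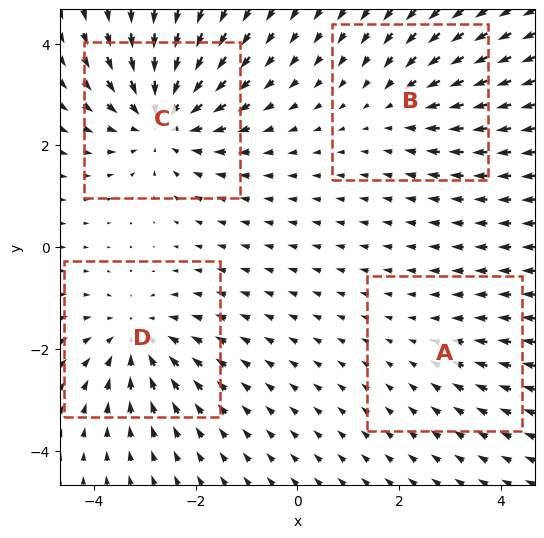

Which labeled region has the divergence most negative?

Divergence at each region's feature centre — A: about -2, B: about -3, C: about -6, D: about -4. Region C is most negative.

C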